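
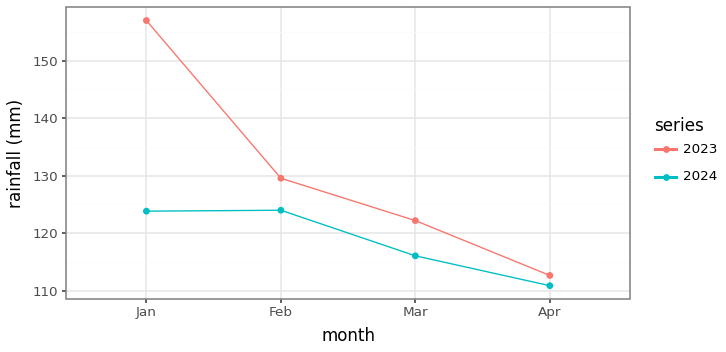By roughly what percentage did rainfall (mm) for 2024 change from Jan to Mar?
≈ -8%

Jan ≈ 125, Mar ≈ 115; (115 − 125) / 125 ≈ -8%.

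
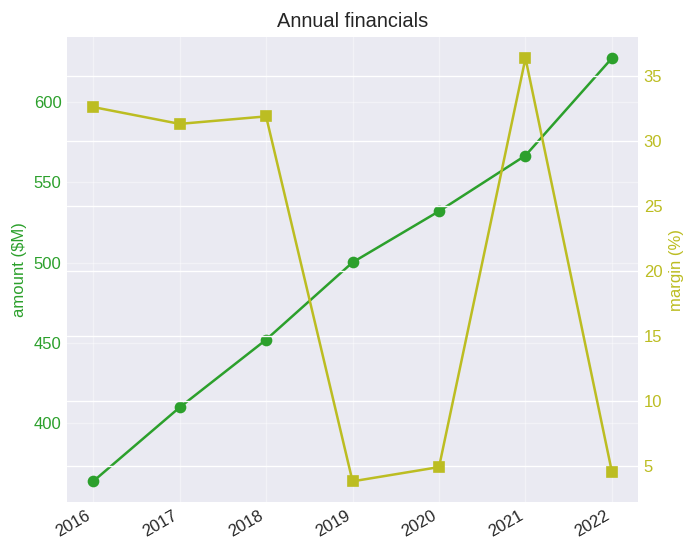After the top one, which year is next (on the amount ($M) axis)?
Top 3 (on the amount ($M) axis): 2022 ≈ 625, 2021 ≈ 575, 2020 ≈ 525.

2021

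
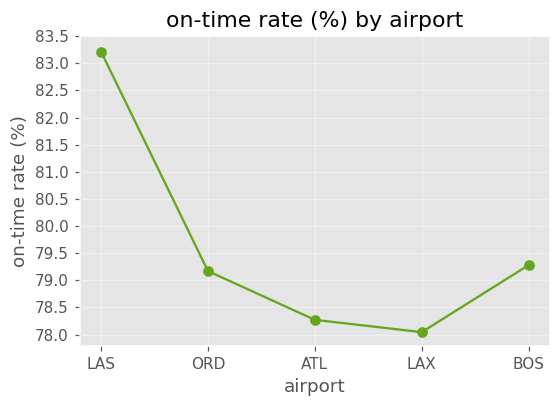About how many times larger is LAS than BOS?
LAS ≈ 83.0, BOS ≈ 79.5; 83.0/79.5 ≈ 1.04.

≈ 1.04×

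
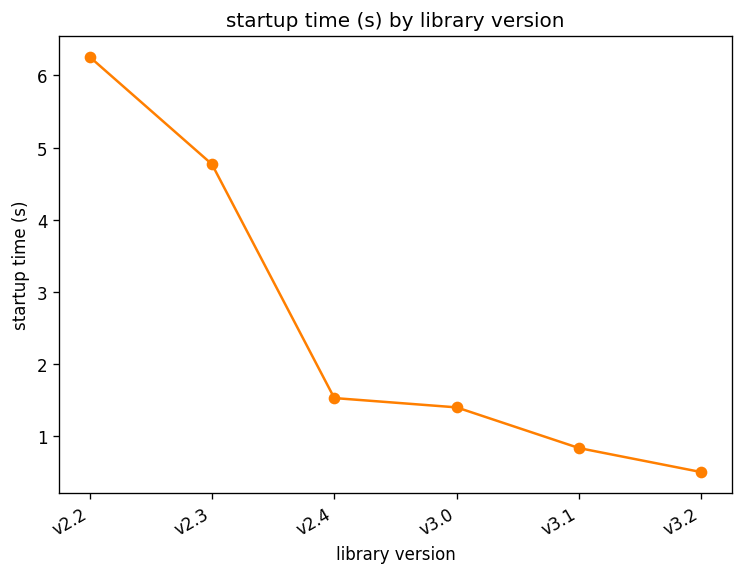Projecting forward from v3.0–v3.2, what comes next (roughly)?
≈ 0

Last three: 1.5, 1.0, 0.5 → slope ≈ -0.5/step → next ≈ 0.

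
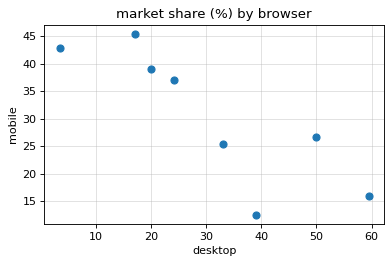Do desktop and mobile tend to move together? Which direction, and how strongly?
Points are negatively correlated; strong (|r| ≈ 0.8).

negative, strong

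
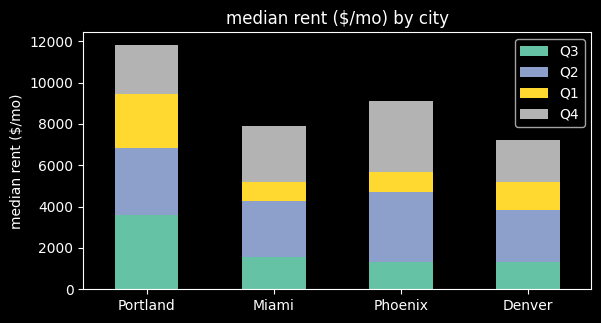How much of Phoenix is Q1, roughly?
≈ 1000

Q1 top ≈ 6000, bottom ≈ 5000; segment ≈ 1000.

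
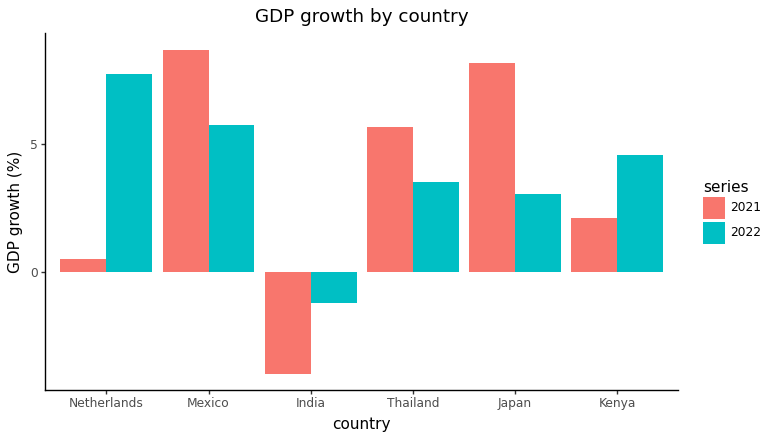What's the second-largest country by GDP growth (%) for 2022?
Mexico

Top 3 for 2022: Netherlands ≈ 8, Mexico ≈ 6, Kenya ≈ 4.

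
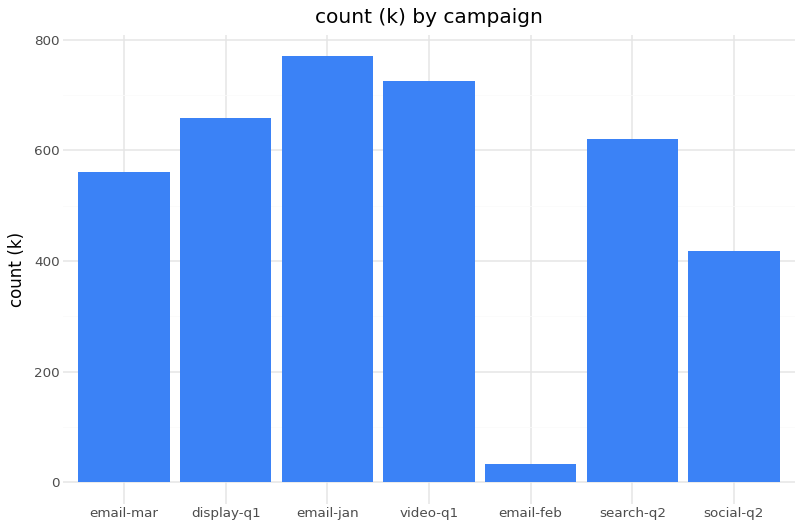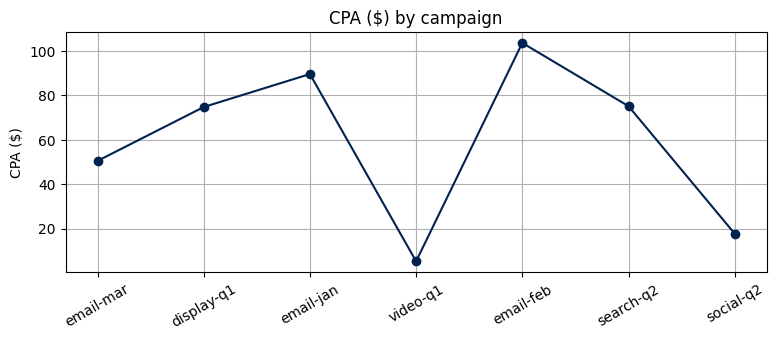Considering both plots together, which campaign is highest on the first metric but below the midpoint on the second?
video-q1

Chart 2 median CPA ($) ≈ 70; below-median campaigns: email-mar, video-q1, social-q2. Among those, video-q1 has the highest count (k) (≈ 700).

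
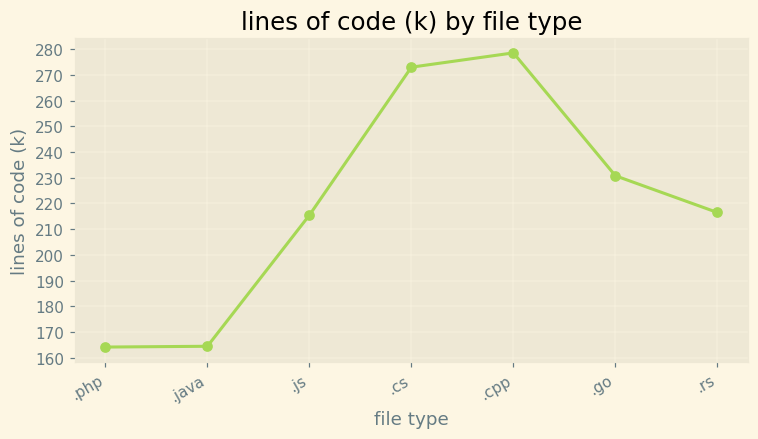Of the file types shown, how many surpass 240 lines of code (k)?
Above 240: .cs, .cpp.

2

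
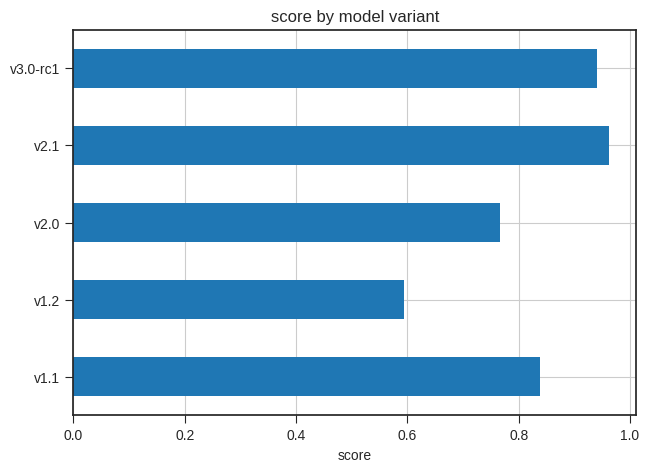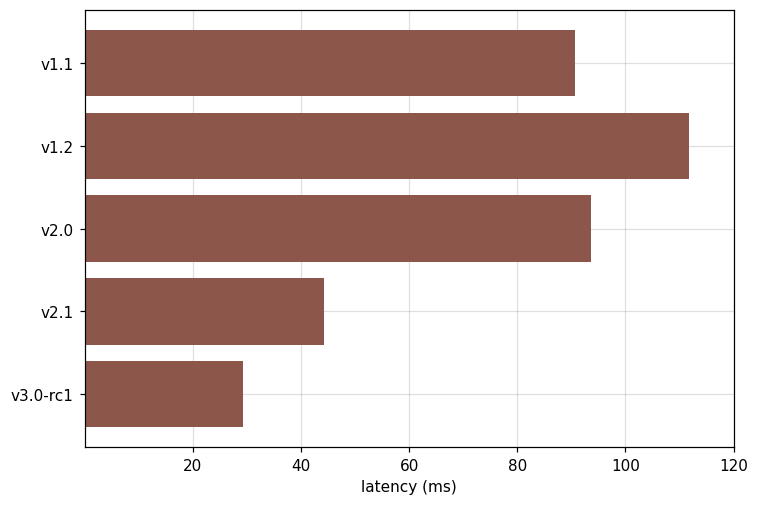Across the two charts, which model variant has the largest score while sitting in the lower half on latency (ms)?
v2.1

Chart 2 median latency (ms) ≈ 100; below-median model variants: v2.1, v3.0-rc1. Among those, v2.1 has the highest score (≈ 1).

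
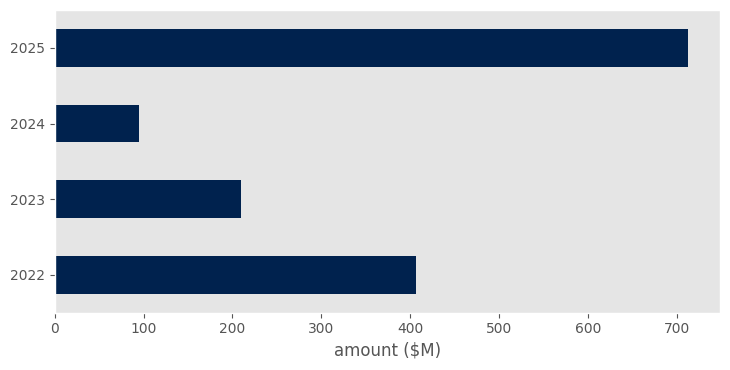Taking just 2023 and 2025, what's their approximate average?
≈ 450

(200 + 700) / 2 ≈ 450.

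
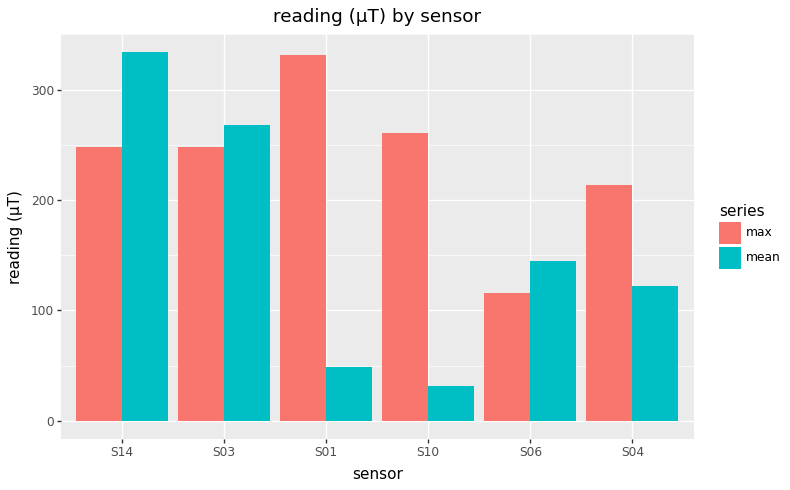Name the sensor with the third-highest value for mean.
S06

Top 4 for mean: S14 ≈ 350, S03 ≈ 250, S06 ≈ 150, S04 ≈ 100.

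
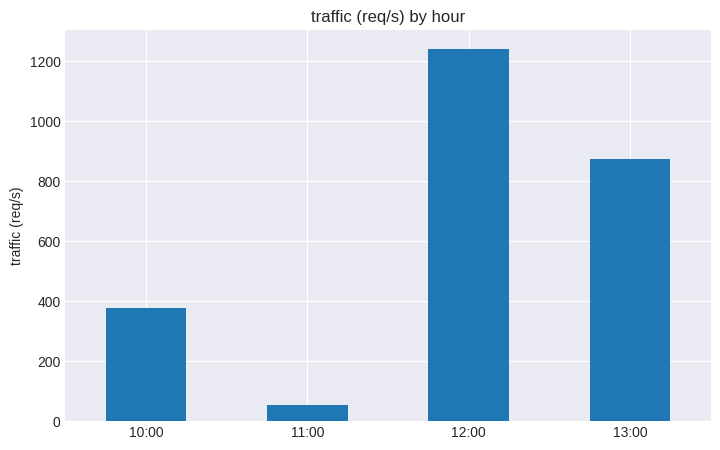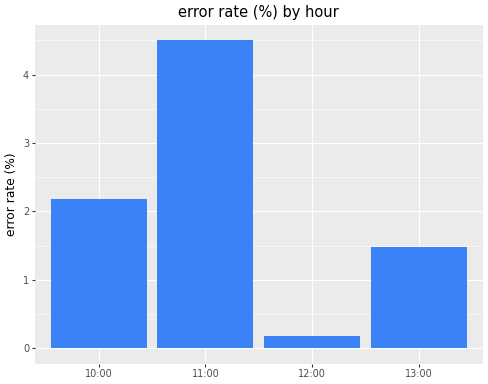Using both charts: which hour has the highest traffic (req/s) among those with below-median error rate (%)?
Chart 2 median error rate (%) ≈ 2; below-median hours: 12:00, 13:00. Among those, 12:00 has the highest traffic (req/s) (≈ 1200).

12:00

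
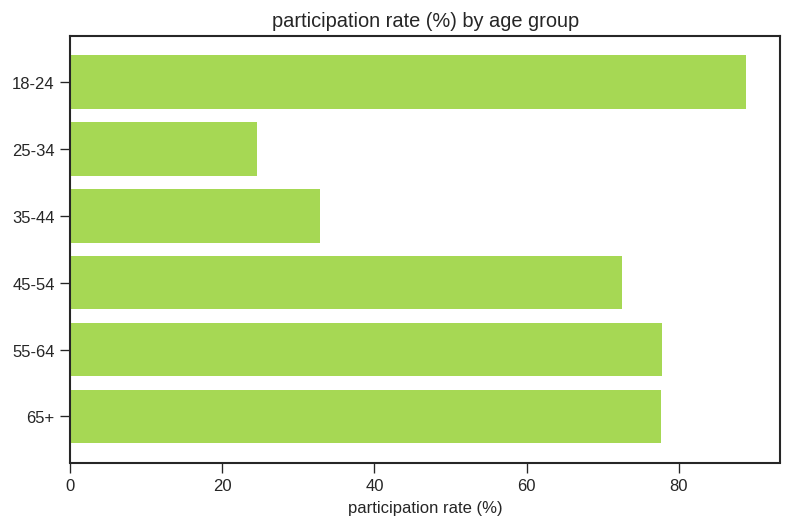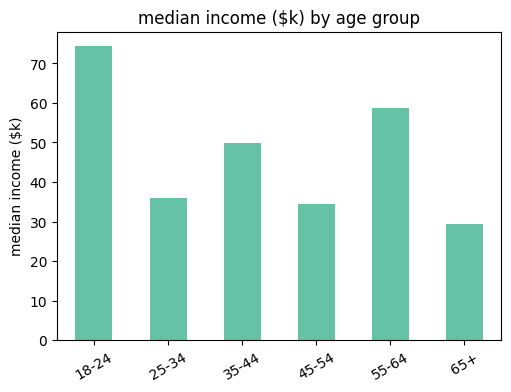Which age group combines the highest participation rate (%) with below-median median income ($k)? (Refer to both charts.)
65+

Chart 2 median median income ($k) ≈ 40; below-median age groups: 25-34, 45-54, 65+. Among those, 65+ has the highest participation rate (%) (≈ 80).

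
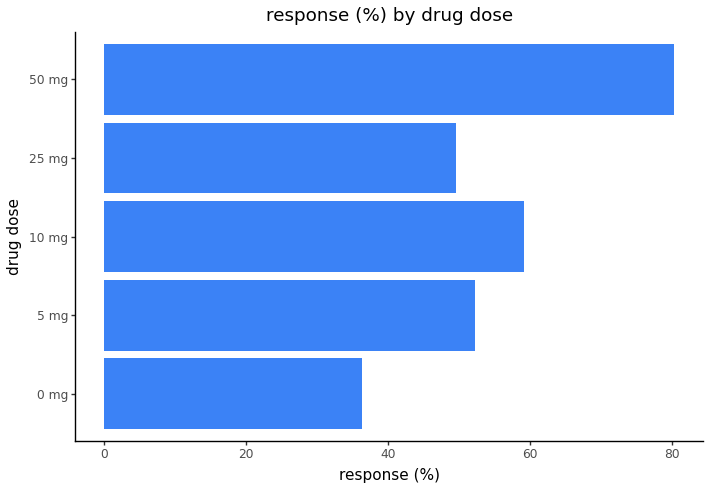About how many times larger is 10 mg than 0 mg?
≈ 1.5×

10 mg ≈ 60, 0 mg ≈ 40; 60/40 ≈ 1.5.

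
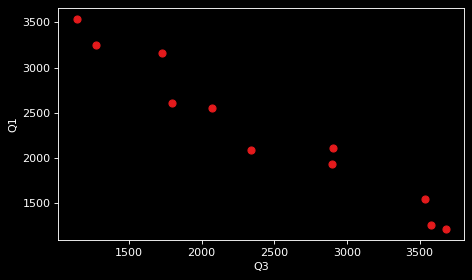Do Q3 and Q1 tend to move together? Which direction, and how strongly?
negative, strong

Points are negatively correlated; strong (|r| ≈ 1.0).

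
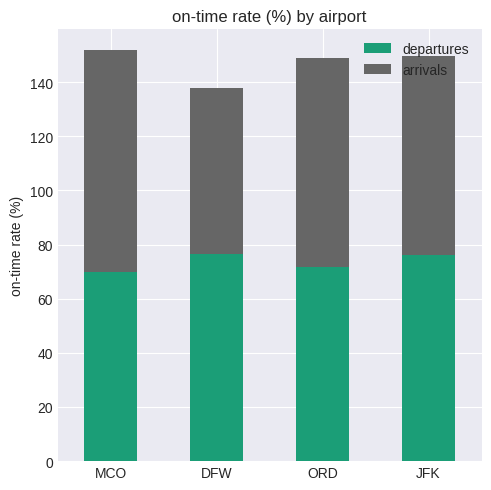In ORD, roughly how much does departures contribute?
departures top ≈ 80, bottom ≈ 0; segment ≈ 80.

≈ 80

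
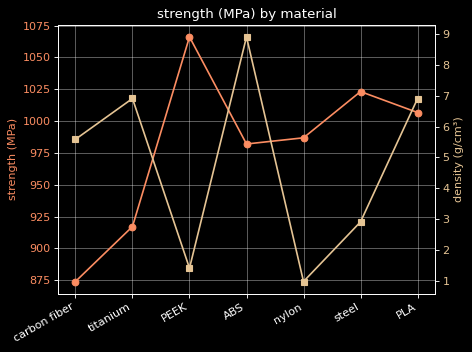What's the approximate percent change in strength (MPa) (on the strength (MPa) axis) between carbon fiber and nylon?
≈ +11.4%

carbon fiber ≈ 880, nylon ≈ 980; (980 − 880) / 880 ≈ +11.4%.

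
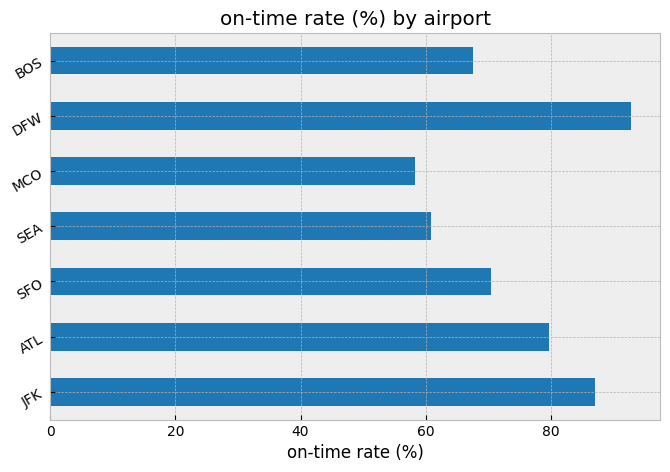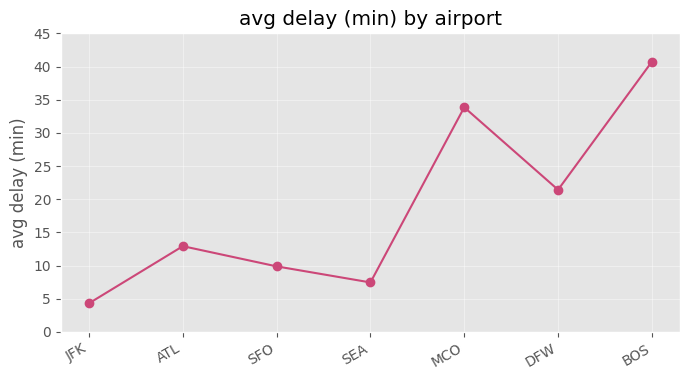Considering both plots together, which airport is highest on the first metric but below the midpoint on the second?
JFK

Chart 2 median avg delay (min) ≈ 15; below-median airports: JFK, SFO, SEA. Among those, JFK has the highest on-time rate (%) (≈ 90).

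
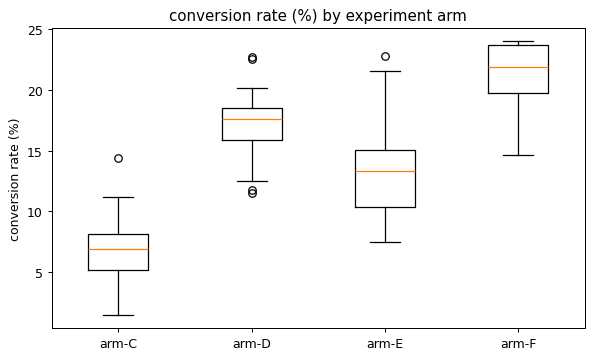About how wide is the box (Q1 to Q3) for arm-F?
Q3 ≈ 24, Q1 ≈ 20; IQR ≈ 4.

≈ 4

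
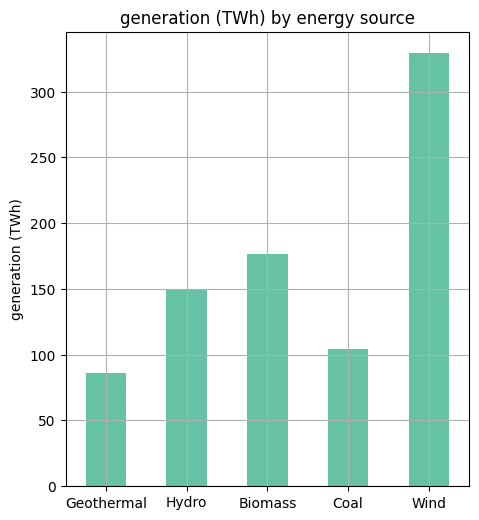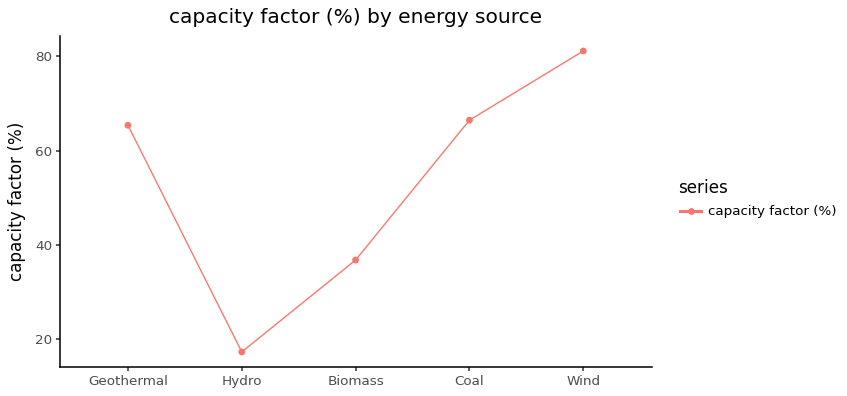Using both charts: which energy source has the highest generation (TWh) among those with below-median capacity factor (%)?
Biomass

Chart 2 median capacity factor (%) ≈ 70; below-median energy sources: Hydro, Biomass. Among those, Biomass has the highest generation (TWh) (≈ 200).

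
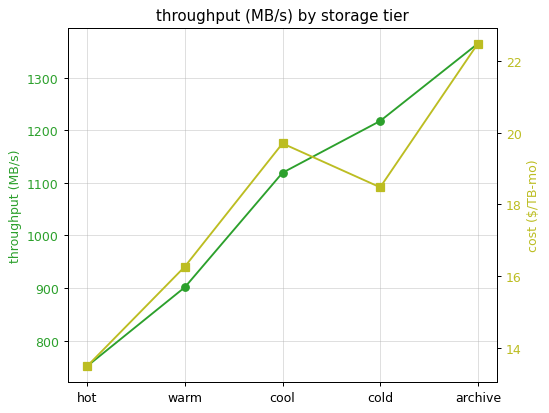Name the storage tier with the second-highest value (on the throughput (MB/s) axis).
cold

Top 3 (on the throughput (MB/s) axis): archive ≈ 1400, cold ≈ 1200, cool ≈ 1100.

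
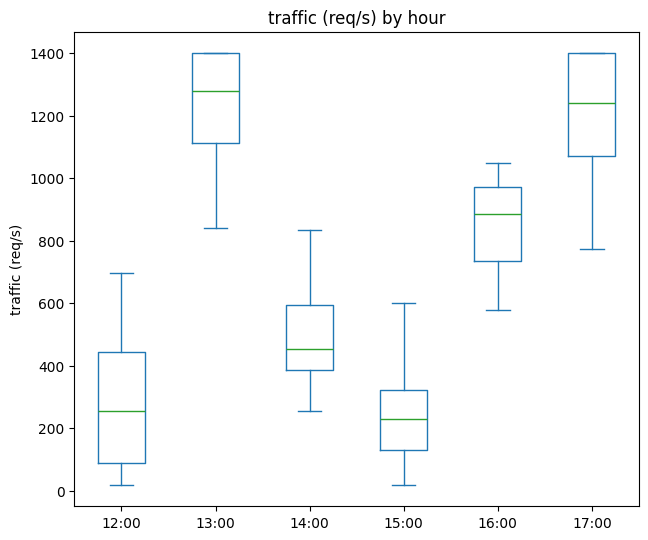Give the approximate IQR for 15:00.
≈ 200

Q3 ≈ 300, Q1 ≈ 100; IQR ≈ 200.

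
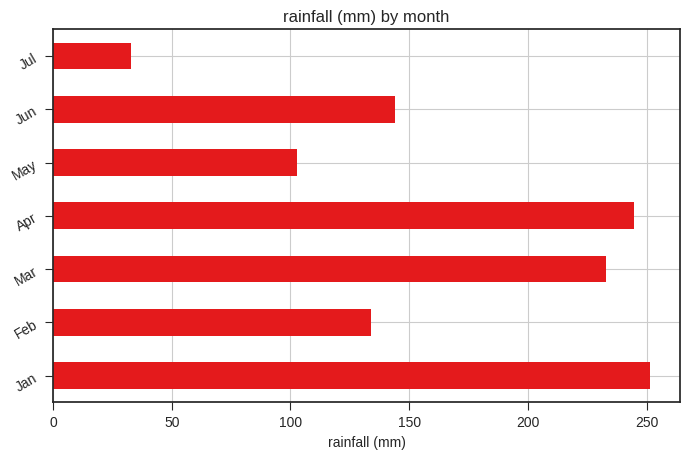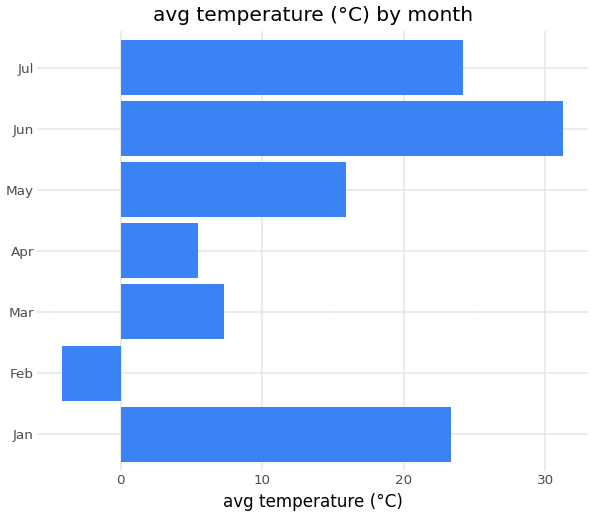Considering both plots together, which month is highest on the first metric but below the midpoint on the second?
Chart 2 median avg temperature (°C) ≈ 15; below-median months: Feb, Mar, Apr. Among those, Apr has the highest rainfall (mm) (≈ 250).

Apr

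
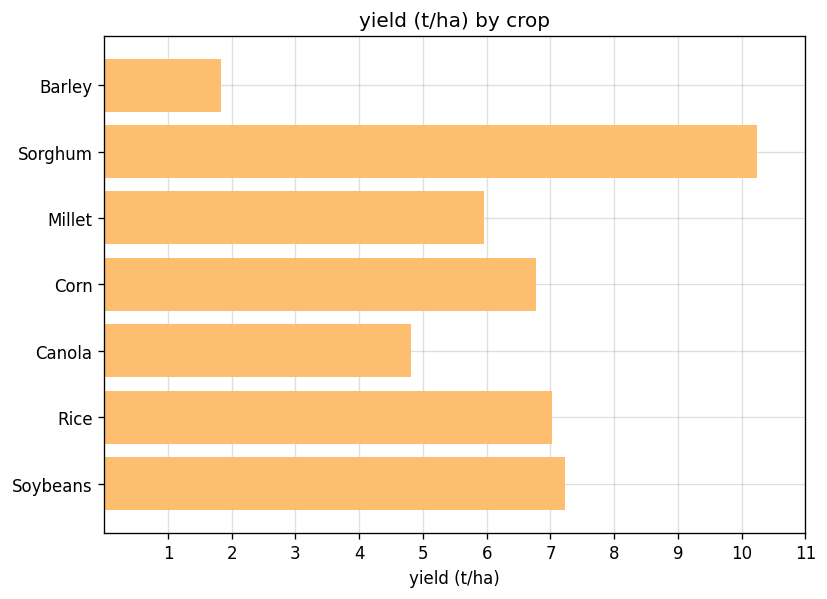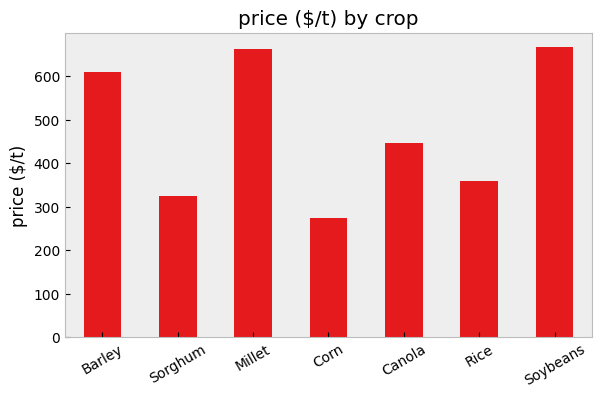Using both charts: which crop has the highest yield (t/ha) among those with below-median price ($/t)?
Chart 2 median price ($/t) ≈ 400; below-median crops: Sorghum, Corn, Rice. Among those, Sorghum has the highest yield (t/ha) (≈ 10).

Sorghum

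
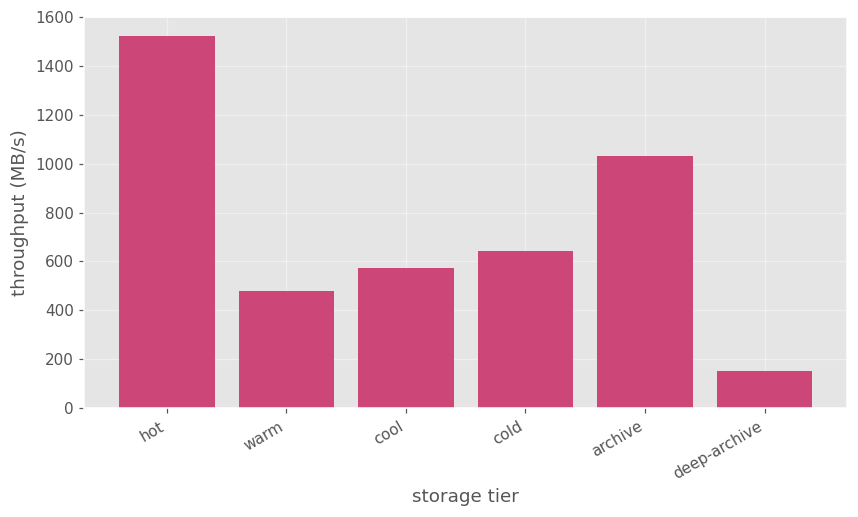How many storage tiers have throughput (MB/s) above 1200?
1

Above 1200: hot.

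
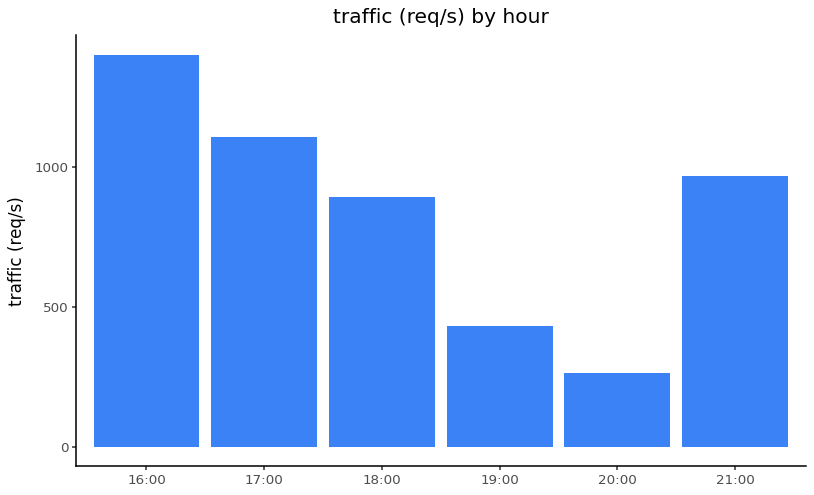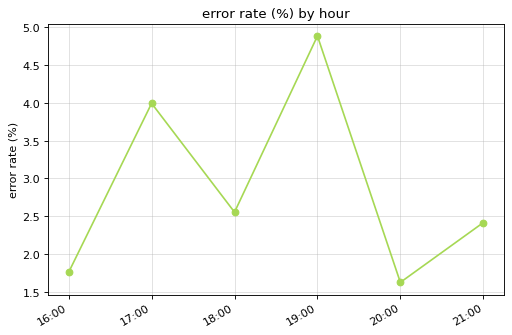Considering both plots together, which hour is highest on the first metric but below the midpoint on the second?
16:00

Chart 2 median error rate (%) ≈ 2.5; below-median hours: 16:00, 20:00, 21:00. Among those, 16:00 has the highest traffic (req/s) (≈ 1400).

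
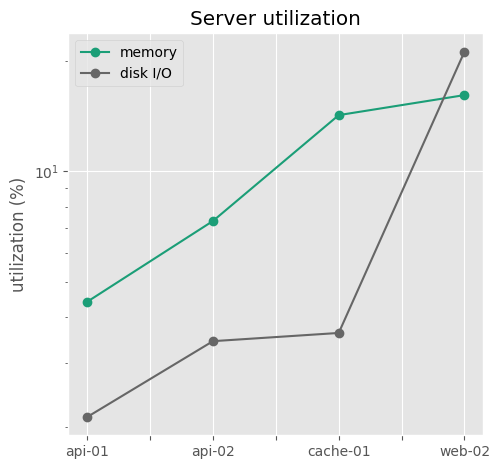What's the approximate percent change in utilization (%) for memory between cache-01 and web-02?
cache-01 ≈ 14, web-02 ≈ 16; (16 − 14) / 14 ≈ +14.3%.

≈ +14.3%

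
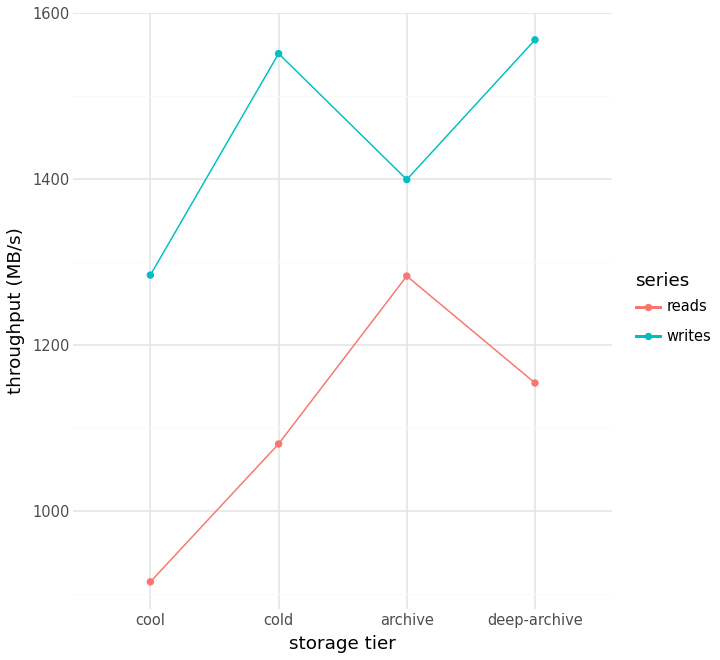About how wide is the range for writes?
≈ 300

Max deep-archive ≈ 1600, min cool ≈ 1300; range ≈ 300.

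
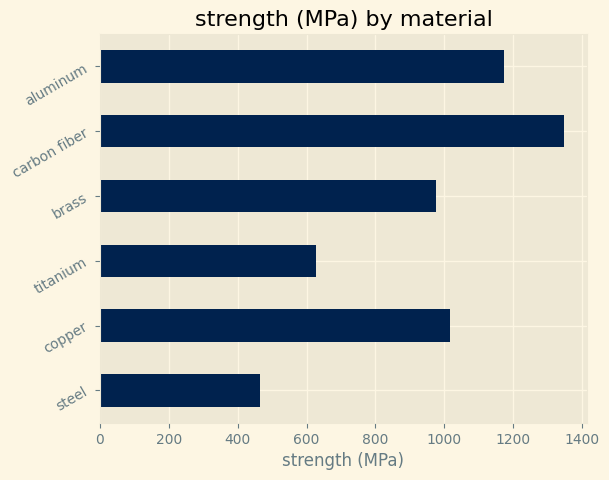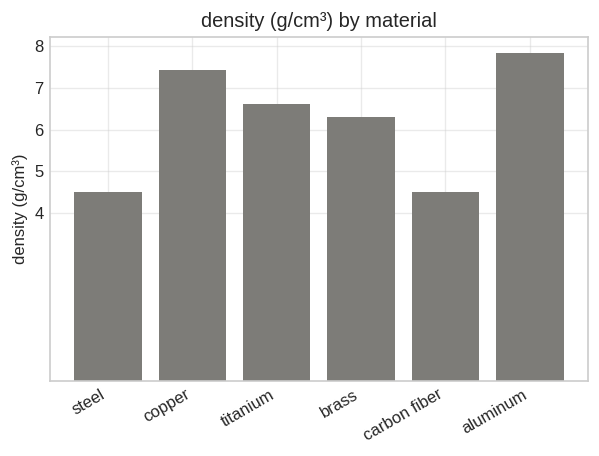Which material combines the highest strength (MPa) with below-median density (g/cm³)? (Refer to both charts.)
carbon fiber

Chart 2 median density (g/cm³) ≈ 6; below-median materials: steel, brass, carbon fiber. Among those, carbon fiber has the highest strength (MPa) (≈ 1400).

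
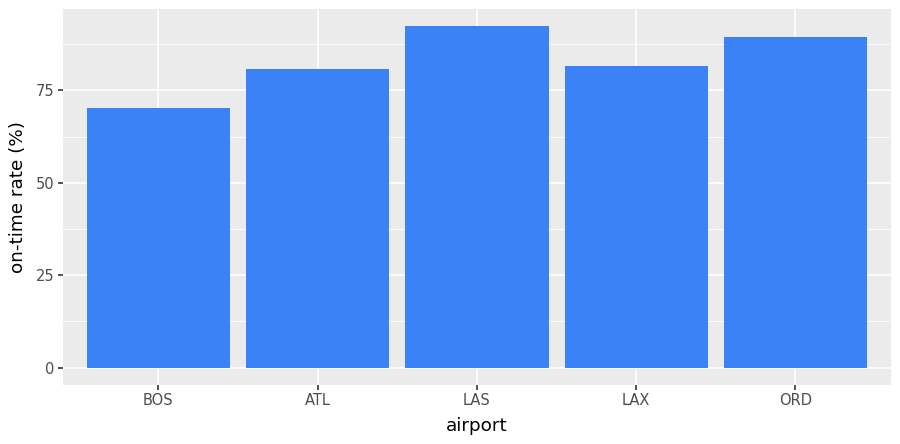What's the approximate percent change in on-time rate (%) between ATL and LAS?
≈ +12.5%

ATL ≈ 80, LAS ≈ 90; (90 − 80) / 80 ≈ +12.5%.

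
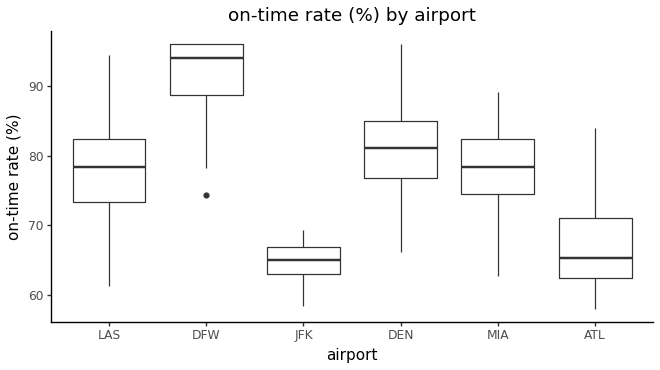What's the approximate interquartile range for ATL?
≈ 10

Q3 ≈ 70, Q1 ≈ 60; IQR ≈ 10.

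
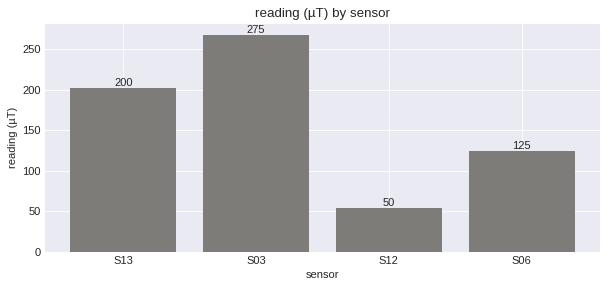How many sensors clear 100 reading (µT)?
Above 100: S13, S03, S06.

3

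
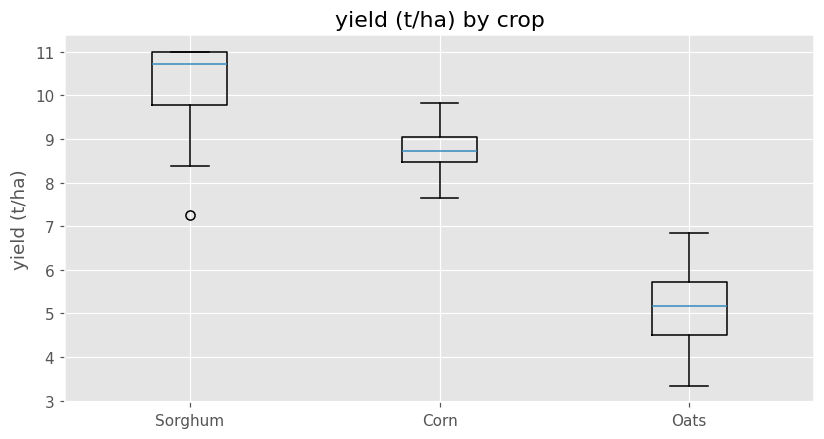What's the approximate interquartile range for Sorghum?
≈ 1.0

Q3 ≈ 11.0, Q1 ≈ 10.0; IQR ≈ 1.0.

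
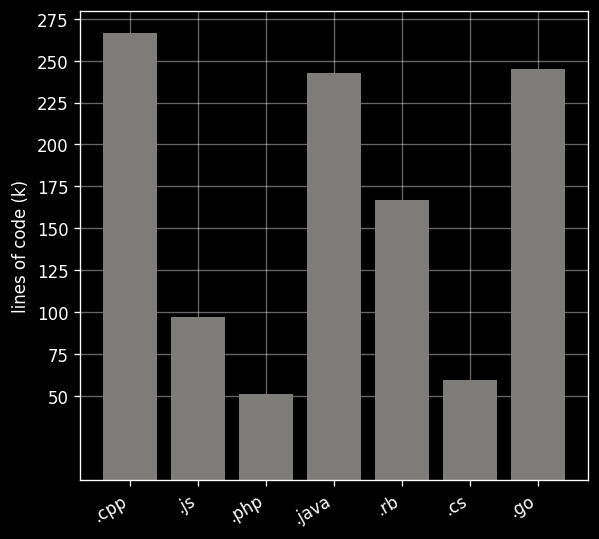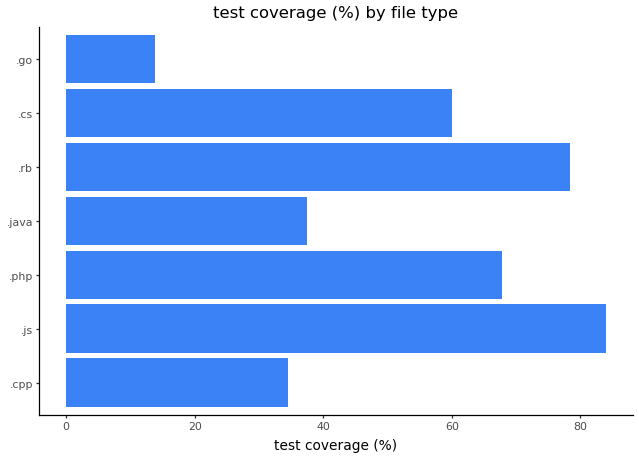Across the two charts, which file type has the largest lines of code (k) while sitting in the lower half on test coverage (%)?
.cpp

Chart 2 median test coverage (%) ≈ 60; below-median file types: .cpp, .java, .go. Among those, .cpp has the highest lines of code (k) (≈ 275).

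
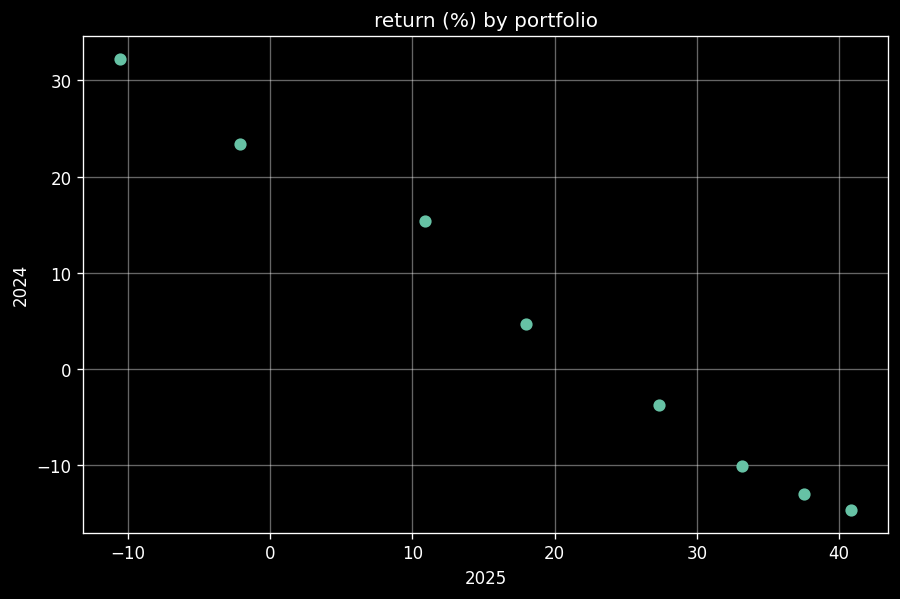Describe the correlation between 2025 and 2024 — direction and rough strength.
Points are negatively correlated; strong (|r| ≈ 1.0).

negative, strong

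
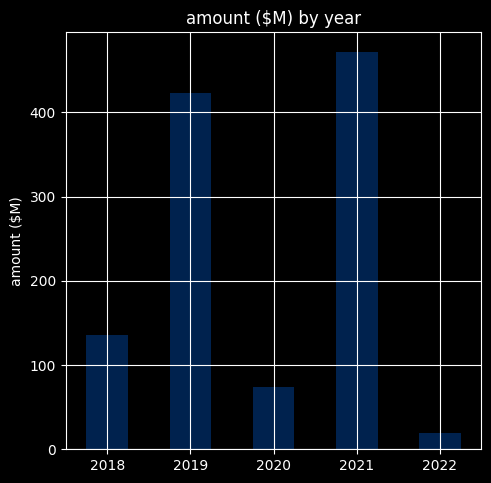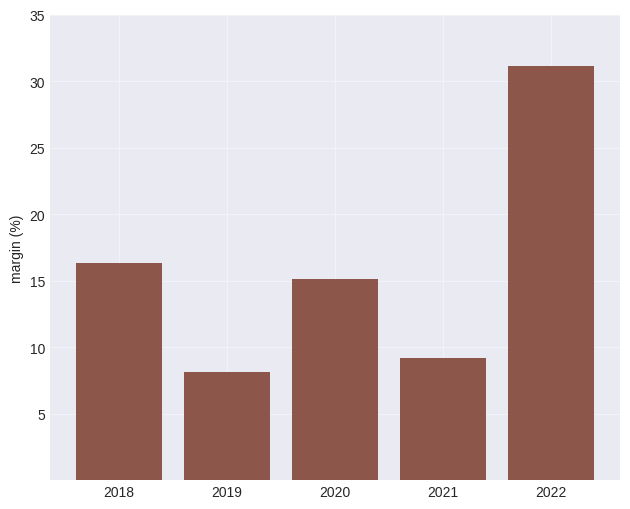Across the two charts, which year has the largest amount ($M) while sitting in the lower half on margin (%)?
2021

Chart 2 median margin (%) ≈ 15; below-median years: 2019, 2021. Among those, 2021 has the highest amount ($M) (≈ 450).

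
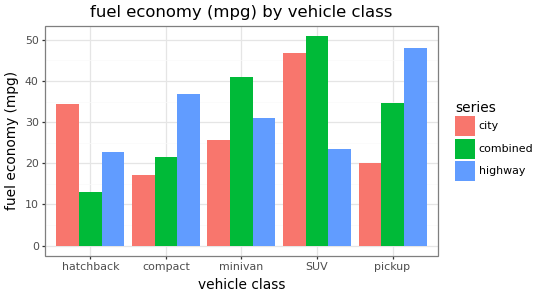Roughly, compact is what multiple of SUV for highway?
≈ 1.4×

compact ≈ 35, SUV ≈ 25; 35/25 ≈ 1.4.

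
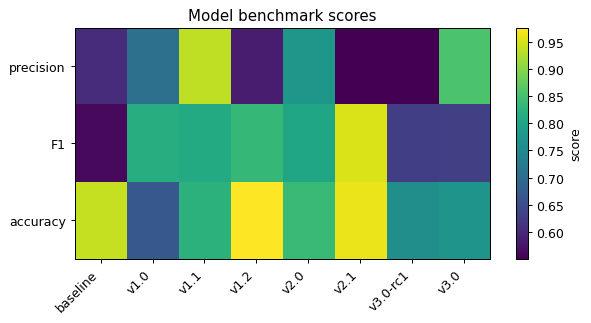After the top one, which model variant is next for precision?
Top 3 for precision: v1.1 ≈ 0.95, v3.0 ≈ 0.85, v2.0 ≈ 0.80.

v3.0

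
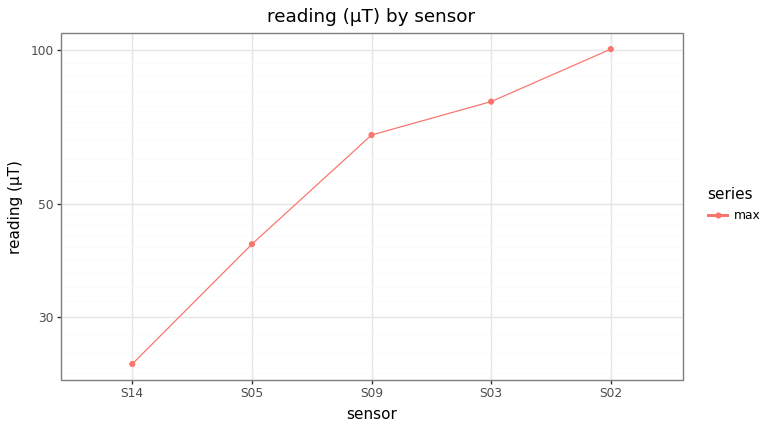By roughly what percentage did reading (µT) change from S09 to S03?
≈ +14.3%

S09 ≈ 70, S03 ≈ 80; (80 − 70) / 70 ≈ +14.3%.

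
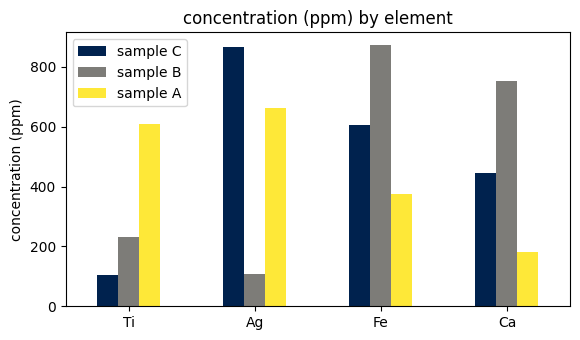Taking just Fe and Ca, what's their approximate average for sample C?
(600 + 400) / 2 ≈ 500.

≈ 500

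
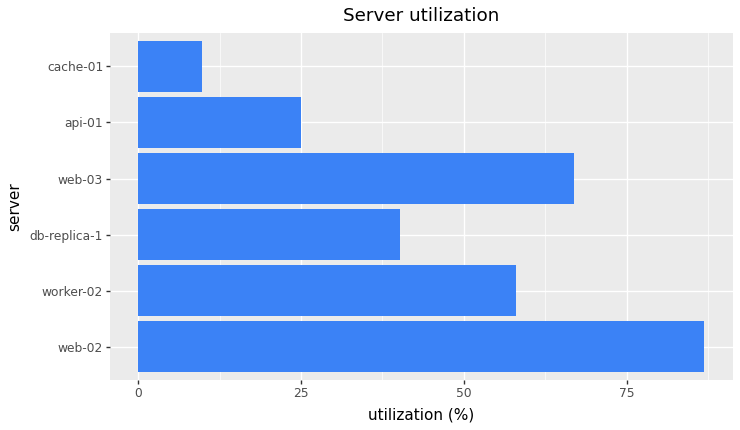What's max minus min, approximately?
≈ 80

Max web-02 ≈ 90, min cache-01 ≈ 10; range ≈ 80.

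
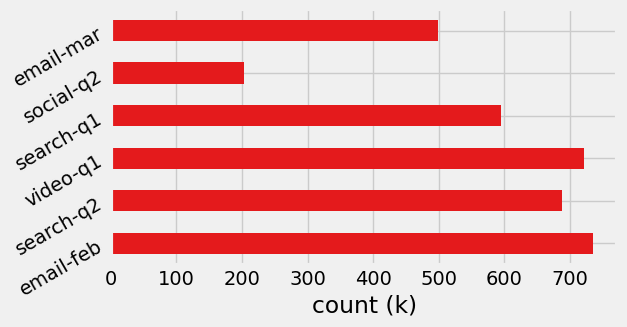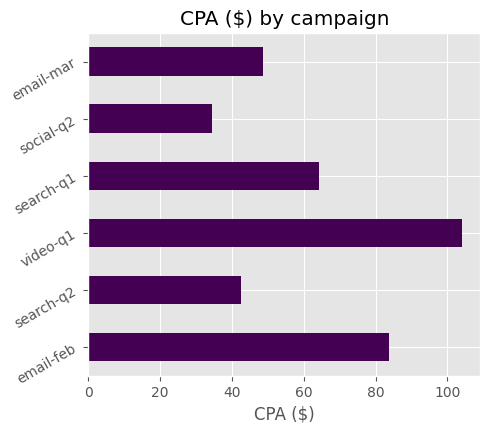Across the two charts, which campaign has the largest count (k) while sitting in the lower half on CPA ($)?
Chart 2 median CPA ($) ≈ 60; below-median campaigns: search-q2, social-q2, email-mar. Among those, search-q2 has the highest count (k) (≈ 700).

search-q2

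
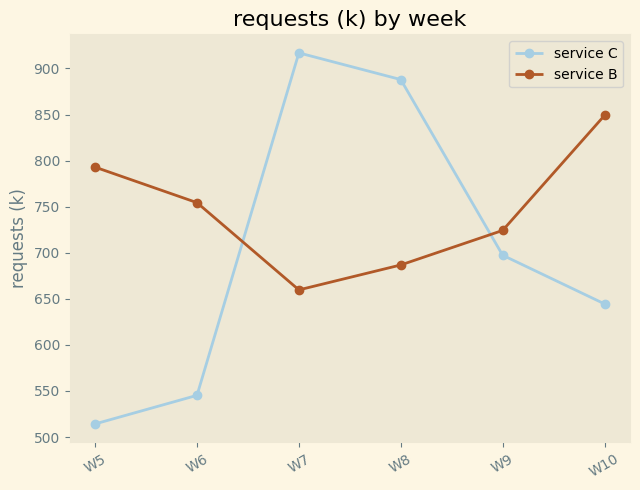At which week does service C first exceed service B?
W6: service C ≈ 550 vs service B ≈ 750 (not yet); W7: service C ≈ 900 vs service B ≈ 650 (first crossover).

W7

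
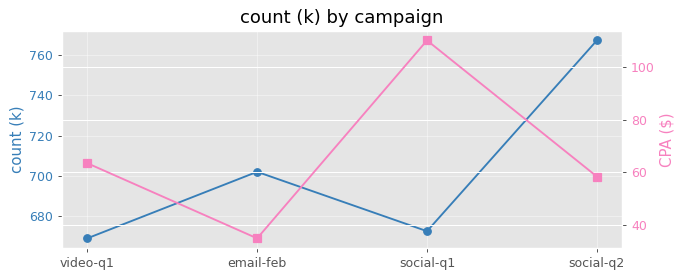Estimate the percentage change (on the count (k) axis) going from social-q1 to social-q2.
≈ +14.9%

social-q1 ≈ 670, social-q2 ≈ 770; (770 − 670) / 670 ≈ +14.9%.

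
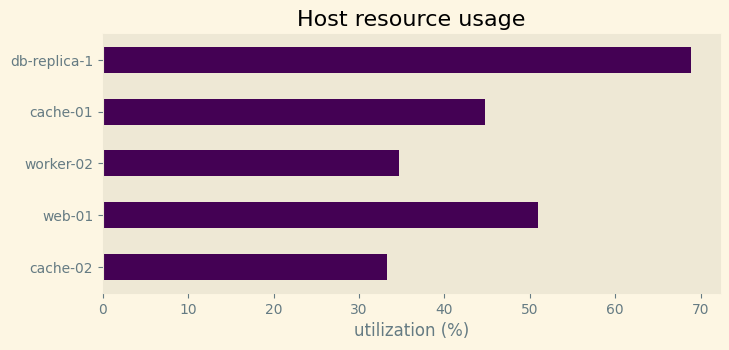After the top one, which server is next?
web-01

Top 3: db-replica-1 ≈ 70, web-01 ≈ 50, cache-01 ≈ 40.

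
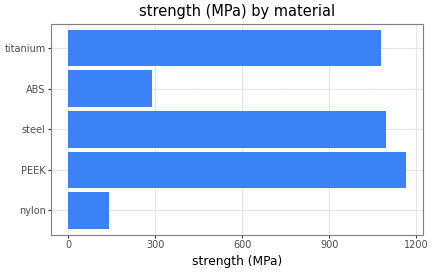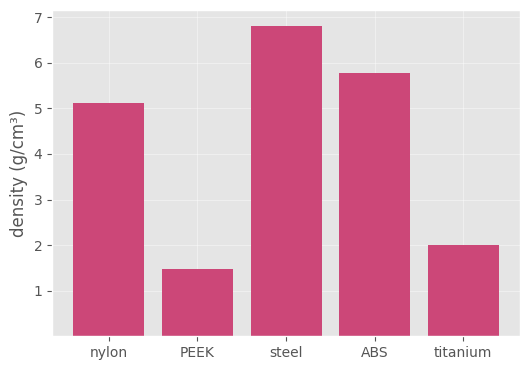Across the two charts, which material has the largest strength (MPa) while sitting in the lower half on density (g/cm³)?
PEEK

Chart 2 median density (g/cm³) ≈ 5; below-median materials: PEEK, titanium. Among those, PEEK has the highest strength (MPa) (≈ 1200).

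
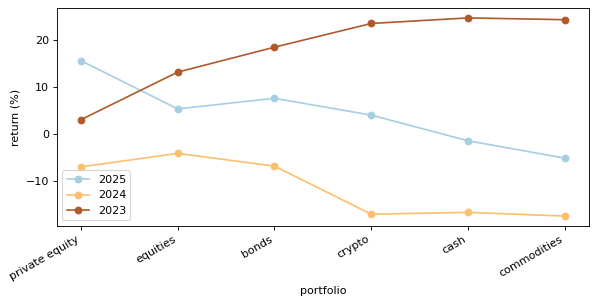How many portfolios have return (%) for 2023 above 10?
5

Above 10: equities, bonds, crypto, cash, commodities.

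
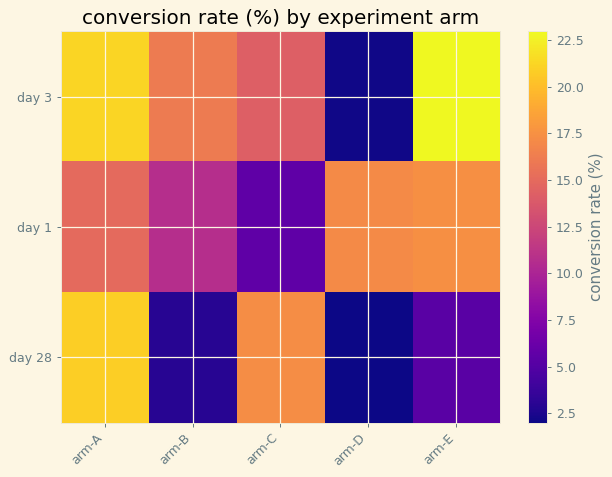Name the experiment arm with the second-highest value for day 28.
arm-C

Top 3 for day 28: arm-A ≈ 20, arm-C ≈ 18, arm-E ≈ 6.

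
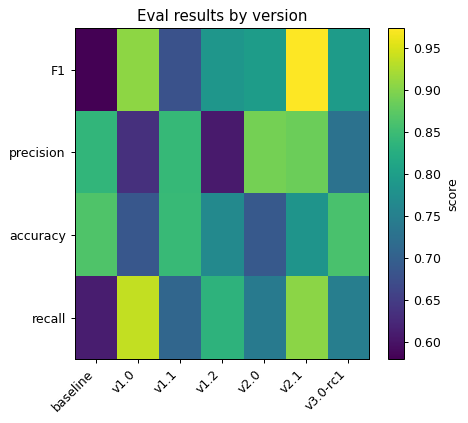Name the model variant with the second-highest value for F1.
v1.0

Top 3 for F1: v2.1 ≈ 0.95, v1.0 ≈ 0.90, v2.0 ≈ 0.80.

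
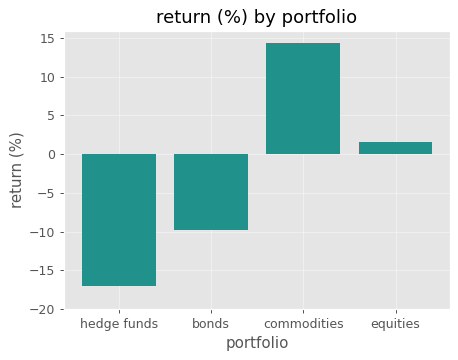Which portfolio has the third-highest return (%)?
bonds

Top 4: commodities ≈ 15, equities ≈ 0, bonds ≈ -10, hedge funds ≈ -15.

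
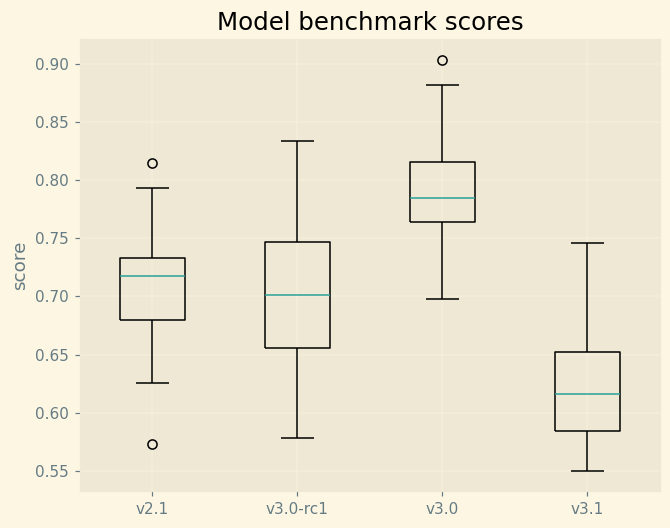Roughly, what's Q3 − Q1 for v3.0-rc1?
Q3 ≈ 0.74, Q1 ≈ 0.66; IQR ≈ 0.08.

≈ 0.08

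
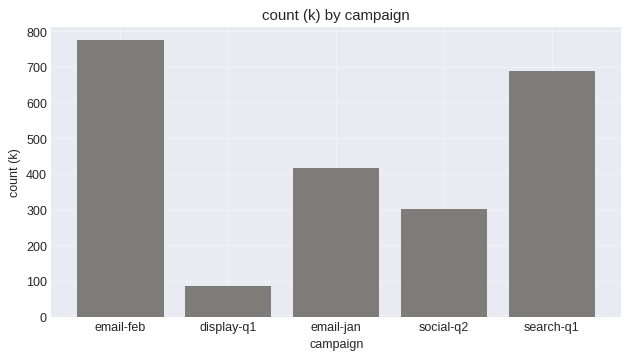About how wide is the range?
Max email-feb ≈ 800, min display-q1 ≈ 100; range ≈ 700.

≈ 700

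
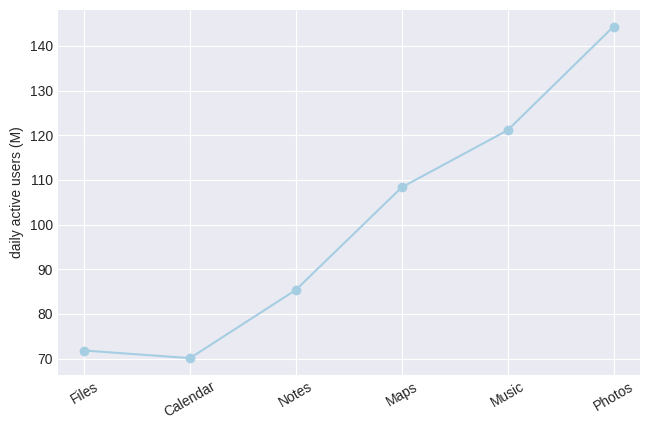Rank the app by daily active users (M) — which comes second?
Top 3: Photos ≈ 140, Music ≈ 120, Maps ≈ 110.

Music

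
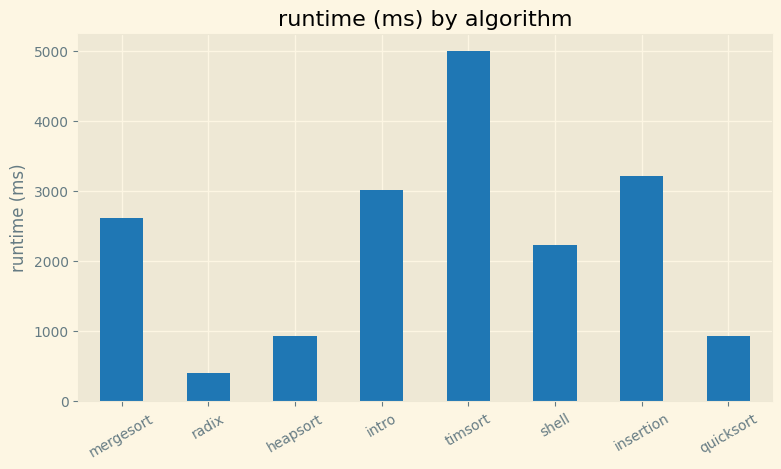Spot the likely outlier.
timsort

timsort ≈ 5000; the rest sit between ≈ 500 and ≈ 3000.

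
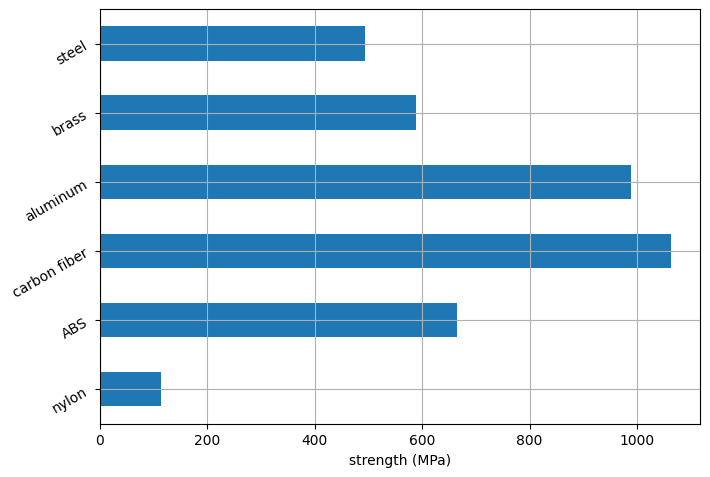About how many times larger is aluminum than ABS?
aluminum ≈ 1000, ABS ≈ 700; 1000/700 ≈ 1.43.

≈ 1.43×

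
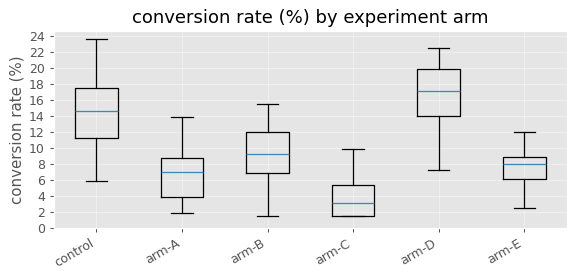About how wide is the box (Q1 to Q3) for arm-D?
Q3 ≈ 20, Q1 ≈ 14; IQR ≈ 6.

≈ 6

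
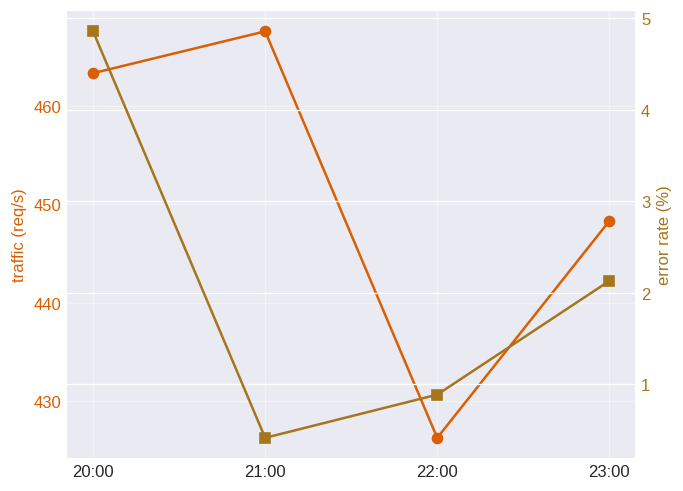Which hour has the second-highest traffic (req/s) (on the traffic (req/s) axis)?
20:00

Top 3 (on the traffic (req/s) axis): 21:00 ≈ 470, 20:00 ≈ 465, 23:00 ≈ 450.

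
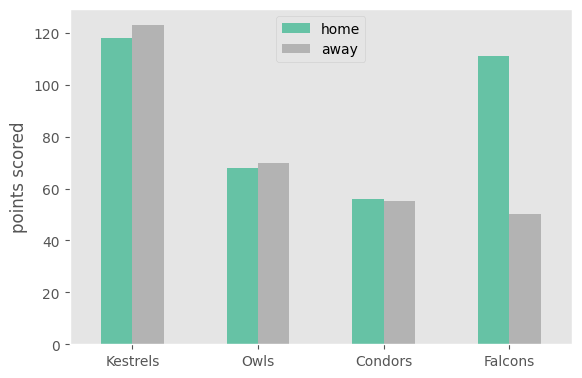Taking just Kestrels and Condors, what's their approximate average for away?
≈ 90

(120 + 60) / 2 ≈ 90.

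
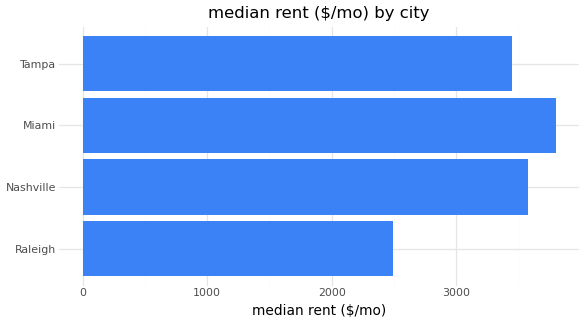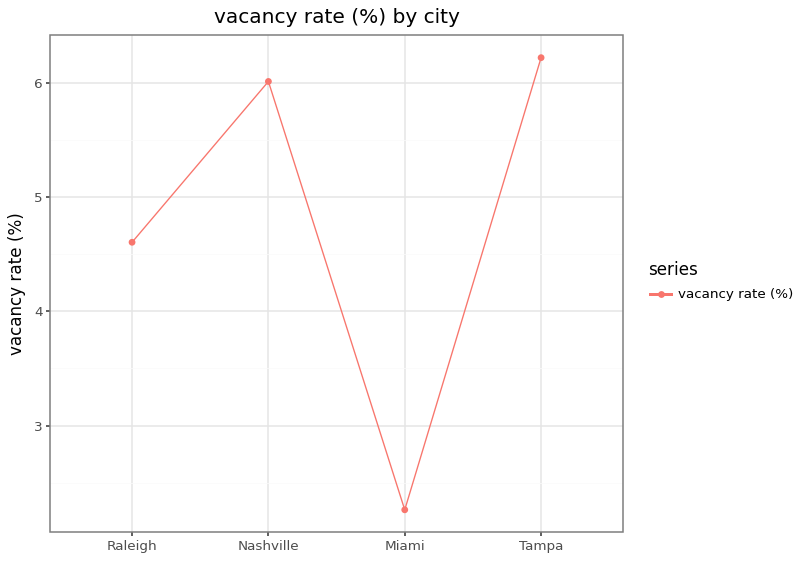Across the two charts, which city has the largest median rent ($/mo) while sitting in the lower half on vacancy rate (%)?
Miami

Chart 2 median vacancy rate (%) ≈ 5; below-median cities: Raleigh, Miami. Among those, Miami has the highest median rent ($/mo) (≈ 4000).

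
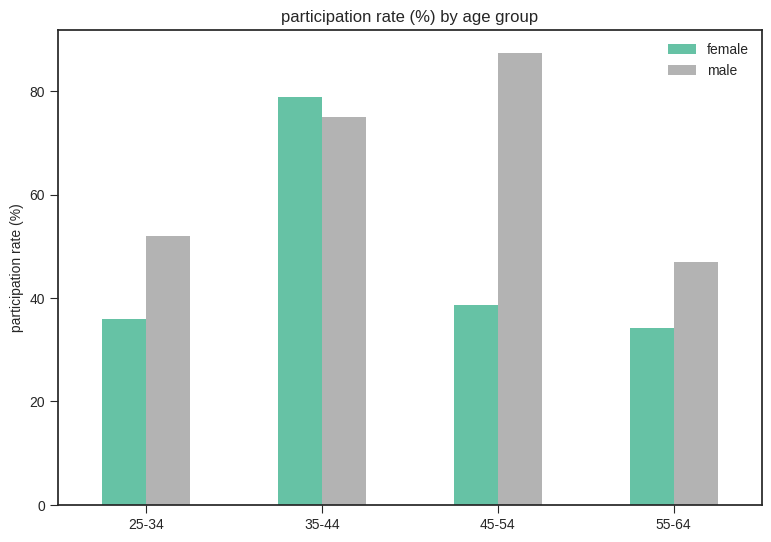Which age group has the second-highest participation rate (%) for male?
Top 3 for male: 45-54 ≈ 90, 35-44 ≈ 80, 25-34 ≈ 50.

35-44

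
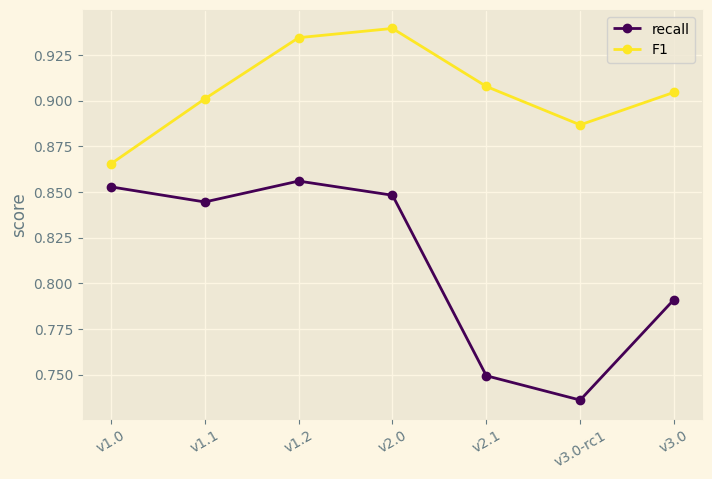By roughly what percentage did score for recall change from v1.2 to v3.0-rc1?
v1.2 ≈ 0.86, v3.0-rc1 ≈ 0.74; (0.74 − 0.86) / 0.86 ≈ -14%.

≈ -14%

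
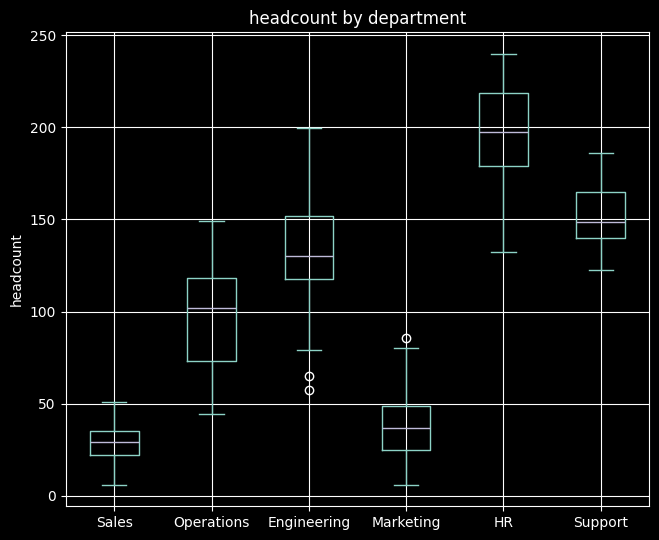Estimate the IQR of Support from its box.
≈ 20

Q3 ≈ 160, Q1 ≈ 140; IQR ≈ 20.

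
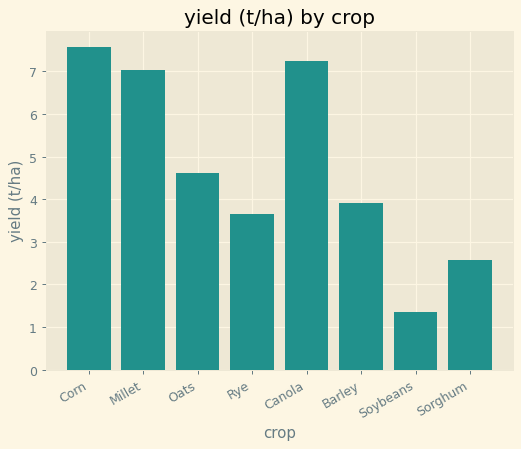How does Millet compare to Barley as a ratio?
Millet ≈ 7, Barley ≈ 4; 7/4 ≈ 1.75.

≈ 1.75×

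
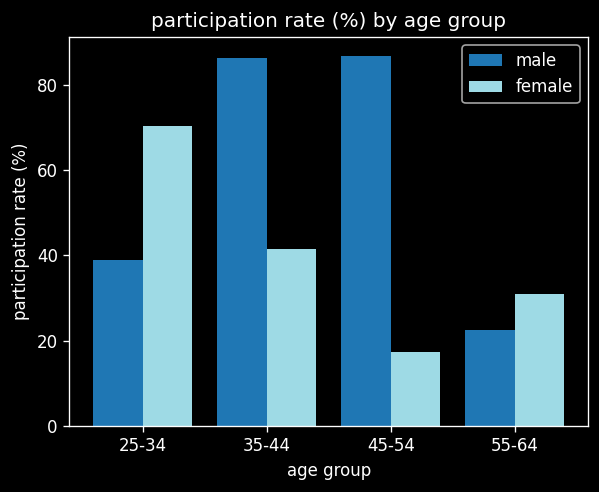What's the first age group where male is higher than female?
25-34: male ≈ 40 vs female ≈ 70 (not yet); 35-44: male ≈ 90 vs female ≈ 40 (first crossover).

35-44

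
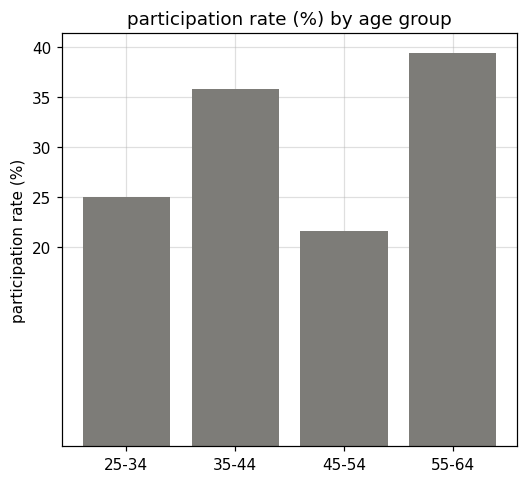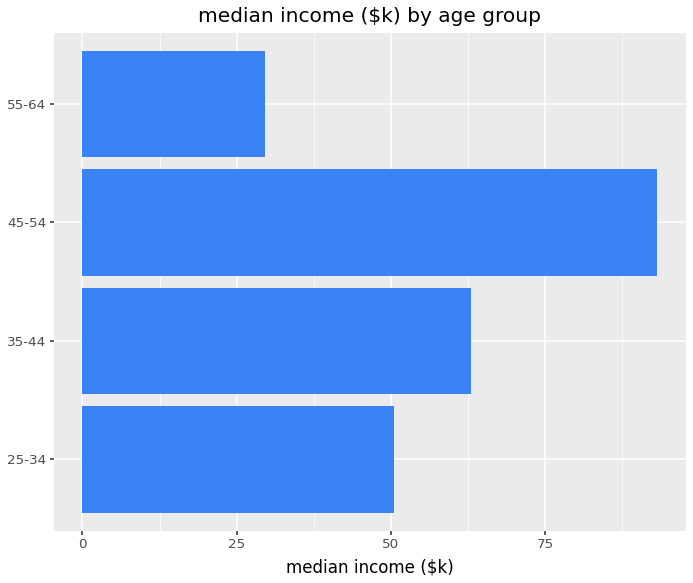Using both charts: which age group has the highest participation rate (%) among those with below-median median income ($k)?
Chart 2 median median income ($k) ≈ 60; below-median age groups: 25-34, 55-64. Among those, 55-64 has the highest participation rate (%) (≈ 40).

55-64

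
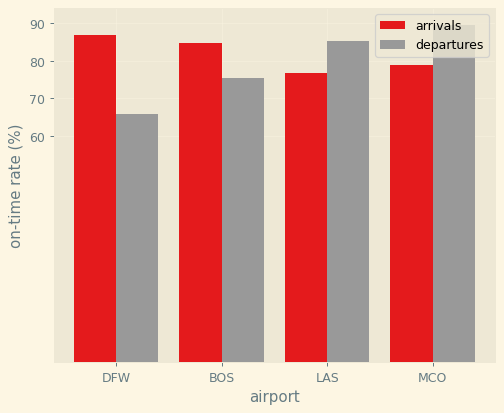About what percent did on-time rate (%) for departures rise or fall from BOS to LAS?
BOS ≈ 80, LAS ≈ 90; (90 − 80) / 80 ≈ +12.5%.

≈ +12.5%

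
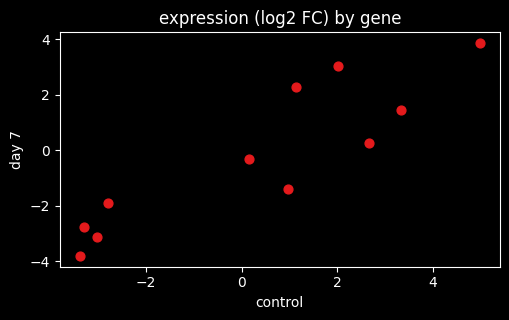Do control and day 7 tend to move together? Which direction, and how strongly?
Points are positively correlated; strong (|r| ≈ 0.9).

positive, strong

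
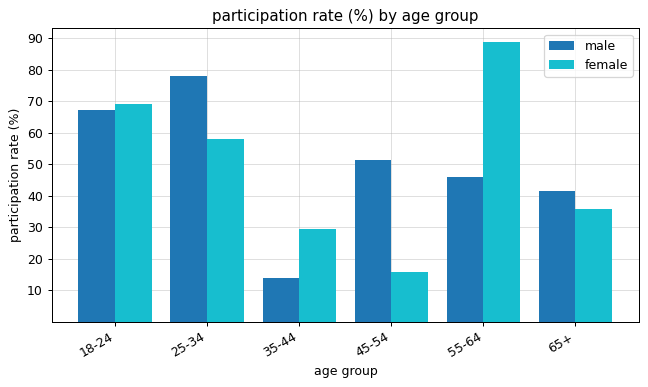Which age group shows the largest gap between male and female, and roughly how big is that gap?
55-64, ≈ 40 %

55-64: male ≈ 50, female ≈ 90 → gap ≈ 40. Next-largest (45-54) is only ≈ 30.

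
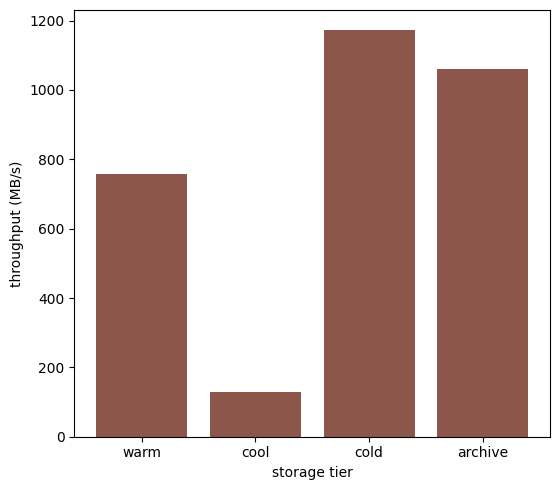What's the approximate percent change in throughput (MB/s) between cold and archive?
cold ≈ 1200, archive ≈ 1100; (1100 − 1200) / 1200 ≈ -8.3%.

≈ -8.3%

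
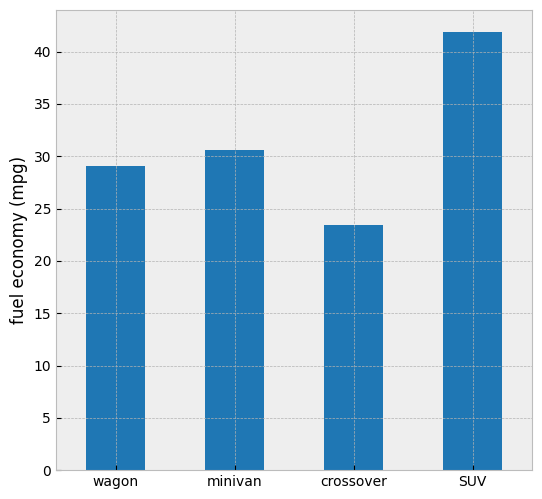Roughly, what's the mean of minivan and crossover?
(30 + 25) / 2 ≈ 28.

≈ 28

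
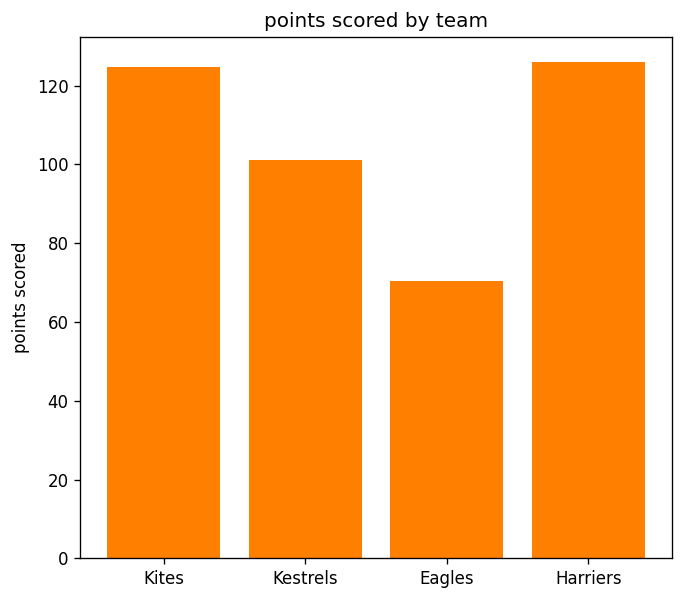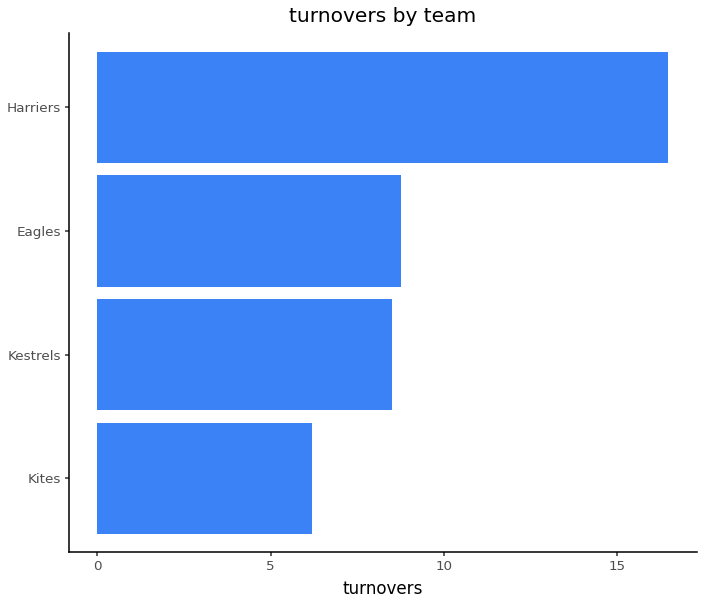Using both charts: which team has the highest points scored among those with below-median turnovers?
Kites

Chart 2 median turnovers ≈ 8; below-median teams: Kites, Kestrels. Among those, Kites has the highest points scored (≈ 120).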